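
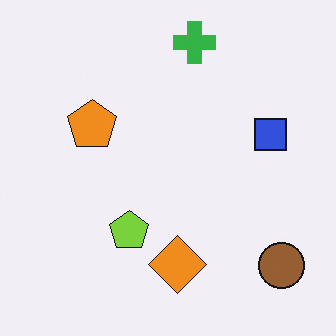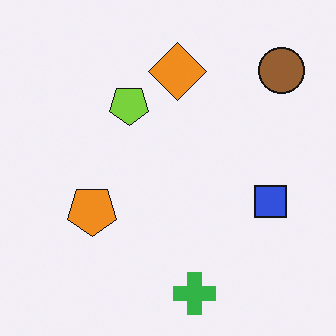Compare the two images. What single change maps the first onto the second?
This is the original image flipped vertically (top ↔ bottom).

The green cross is in the top of the first image and the bottom of the second — shapes on opposite sides of the horizontal midline have swapped in a mirror flip.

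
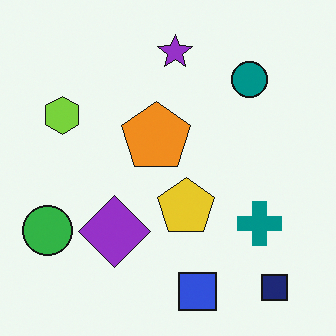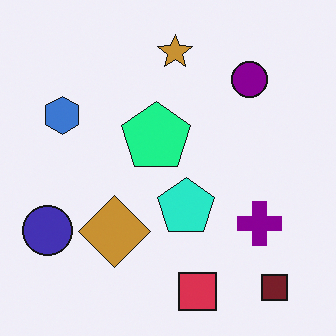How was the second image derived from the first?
The second image is the first hue-shifted by a moderate amount.

Every shape's color has rotated by the same amount around the hue wheel — a uniform hue shift.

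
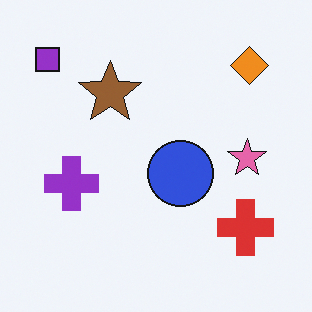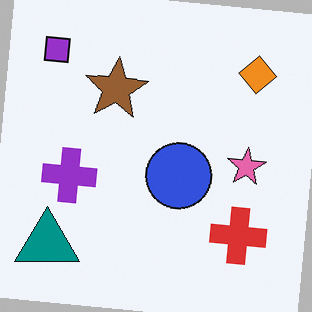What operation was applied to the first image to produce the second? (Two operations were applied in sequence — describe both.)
This is the original image rotated clockwise by a few degrees, then overlaid with an additional teal triangle.

Every shape is tilted by the same angle and the image corners show triangular fill wedges — a whole-image rotation by a non-right angle. A teal triangle appears in the second image that is absent from the first.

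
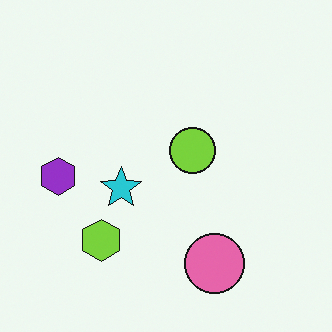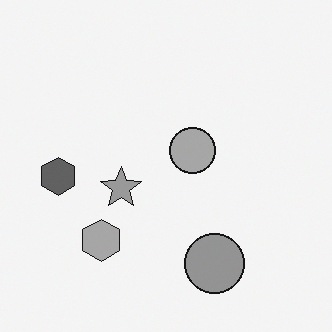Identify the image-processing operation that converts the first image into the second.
The image was converted to grayscale.

All color is removed — every shape is now a shade of grey.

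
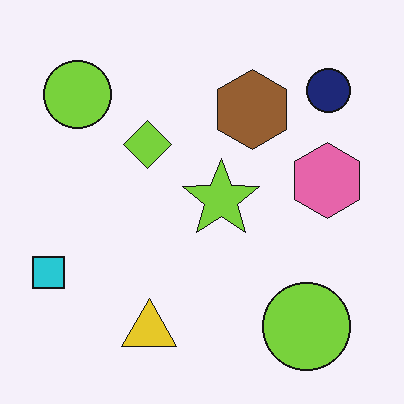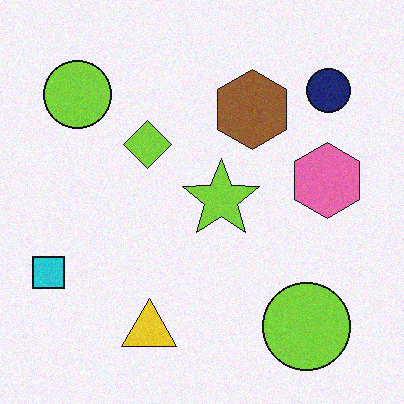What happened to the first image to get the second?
Degraded with a light layer of grain.

Random speckle covers the whole image, including the flat background.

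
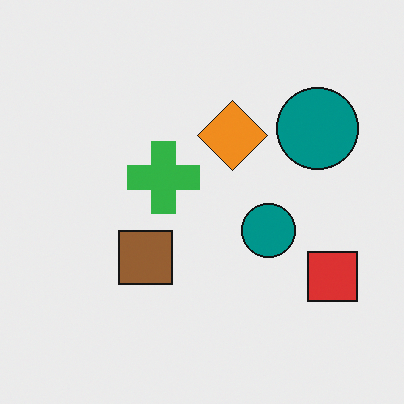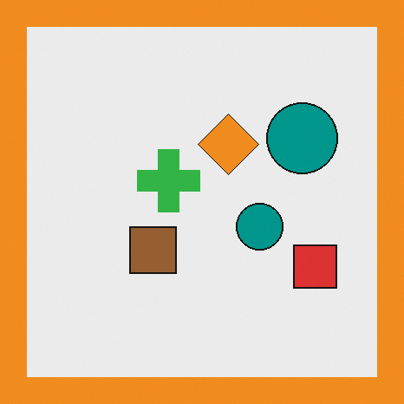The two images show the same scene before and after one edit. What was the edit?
Framed with a orange border.

A solid orange frame runs around the edge of the second image, with the content slightly shrunk inside it.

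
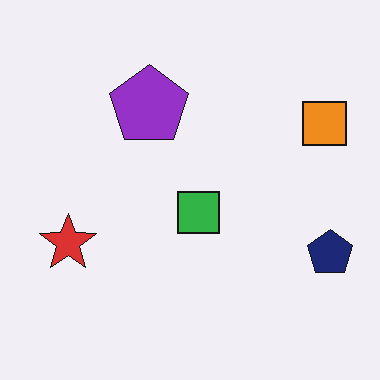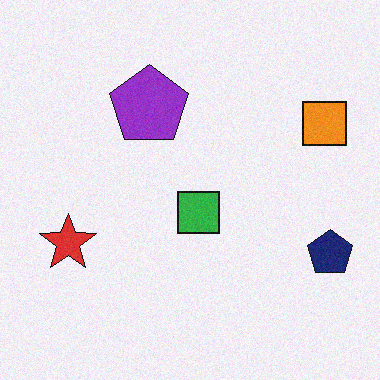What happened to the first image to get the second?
This is the original image degraded with subtle gaussian noise.

Random speckle covers the whole image, including the flat background.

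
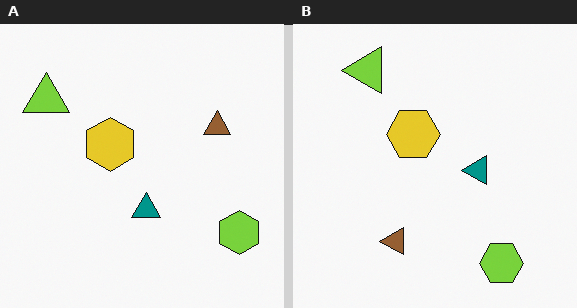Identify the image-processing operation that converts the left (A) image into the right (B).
The image was transposed (reflected across the top-left ↔ bottom-right diagonal).

Shapes have swapped their row and column positions — what was in the top-right is now in the bottom-left — a diagonal reflection.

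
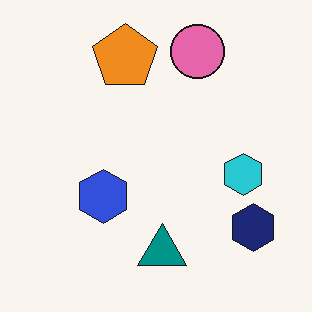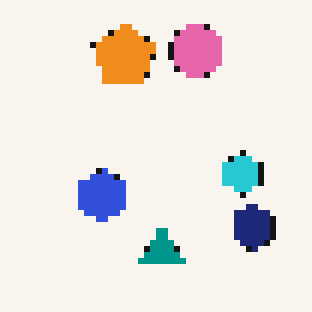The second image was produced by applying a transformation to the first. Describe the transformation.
The second image is the first pixelated into visible square blocks.

Shapes are reduced to large square blocks; fine edges and outlines are lost — a downscale-then-upscale (mosaic) effect.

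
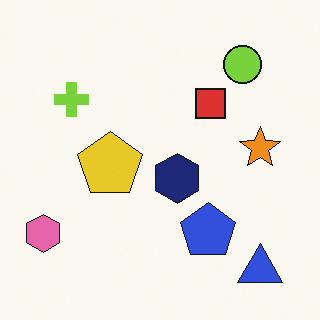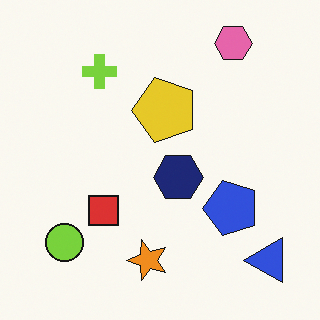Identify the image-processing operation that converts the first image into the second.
Transposed (reflected across the top-left ↔ bottom-right diagonal).

Shapes have swapped their row and column positions — what was in the top-right is now in the bottom-left — a diagonal reflection.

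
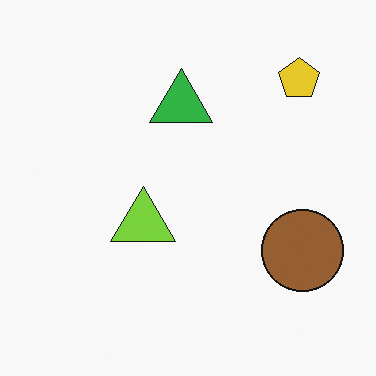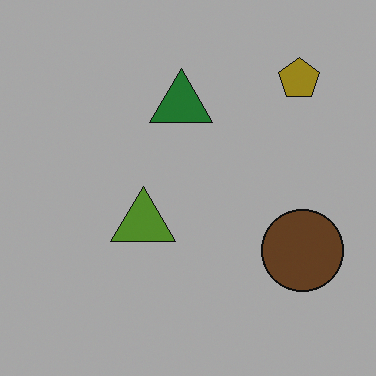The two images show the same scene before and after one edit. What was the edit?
The image was darkened a lot.

Every pixel — background and shapes alike — is uniformly darkened.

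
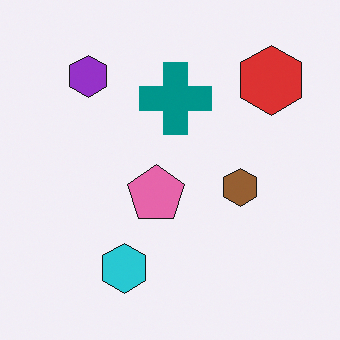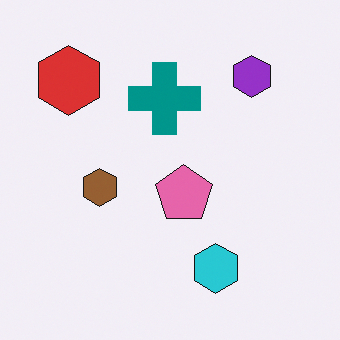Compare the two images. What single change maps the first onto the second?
It was flipped horizontally (left ↔ right).

The red hexagon is in the top-right of the first image and the top-left of the second — shapes on opposite sides of the vertical midline have swapped in a mirror flip.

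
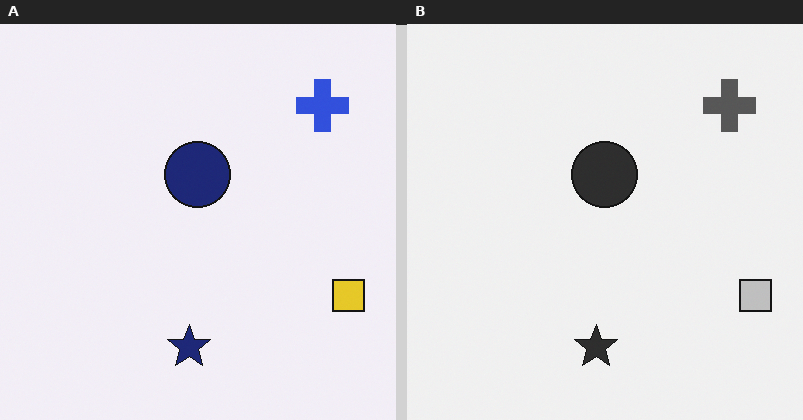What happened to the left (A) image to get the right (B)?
Converted to grayscale.

All color is removed — every shape is now a shade of grey.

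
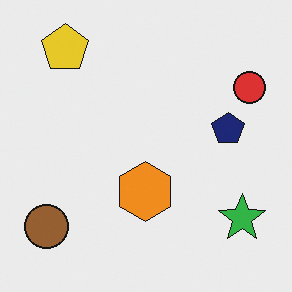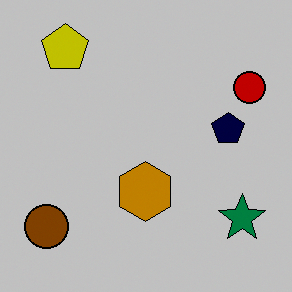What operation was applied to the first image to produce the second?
The second image is the first heavily posterized to just a handful of flat colors.

Each flat color has snapped to a coarser quantized level — most visibly, the near-white background has dropped to a flat grey.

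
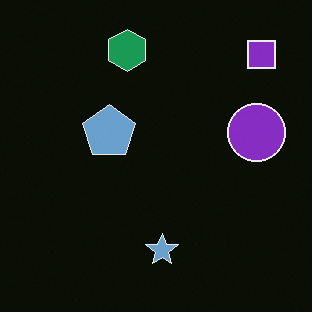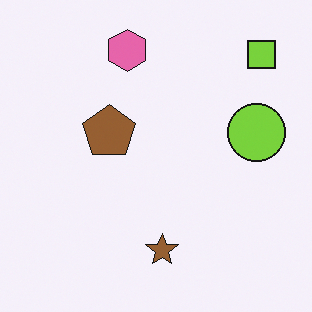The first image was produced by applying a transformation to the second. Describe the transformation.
It was color-inverted (negative).

The light background has become dark and every shape's color is its complement — a photographic negative.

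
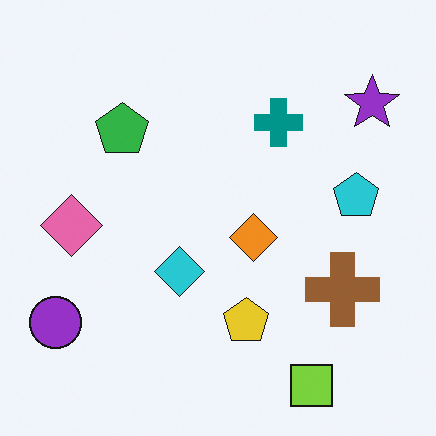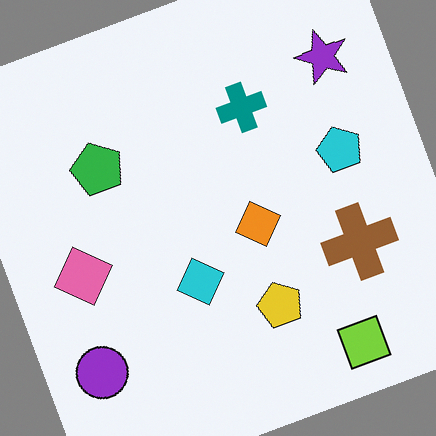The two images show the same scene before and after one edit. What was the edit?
It was rotated counter-clockwise by a clearly visible amount.

Every shape is tilted by the same angle and the image corners show triangular fill wedges — a whole-image rotation by a non-right angle.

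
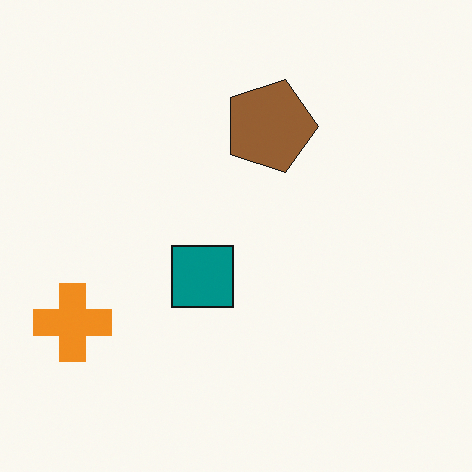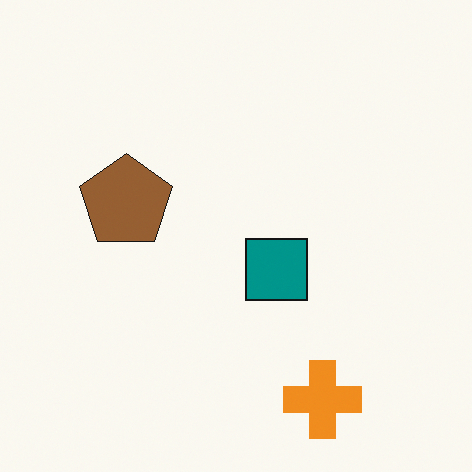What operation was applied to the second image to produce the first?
The first image is the second rotated 90° clockwise.

The orange cross sits in the bottom-right of the second image and the bottom-left of the first — consistent with a whole-image 90° clockwise rotation.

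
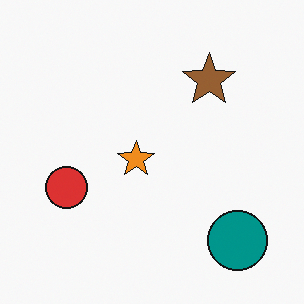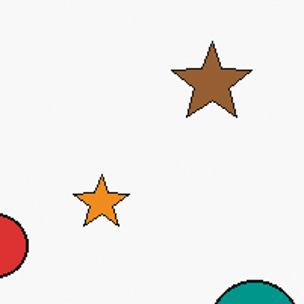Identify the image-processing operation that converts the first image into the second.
The image was cropped slightly and scaled back up.

The visible shapes are larger and the field of view is narrower; shapes near the original edges may be partly or wholly outside the frame — a crop-and-rescale.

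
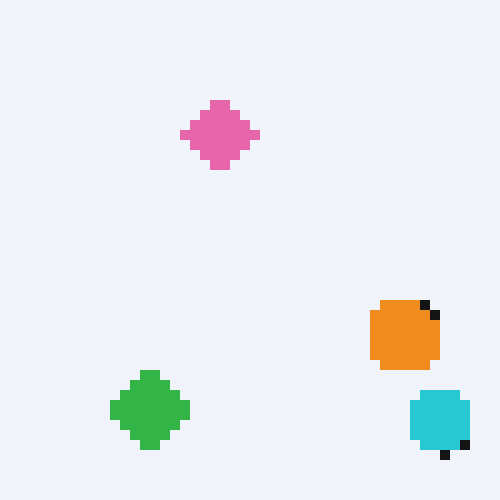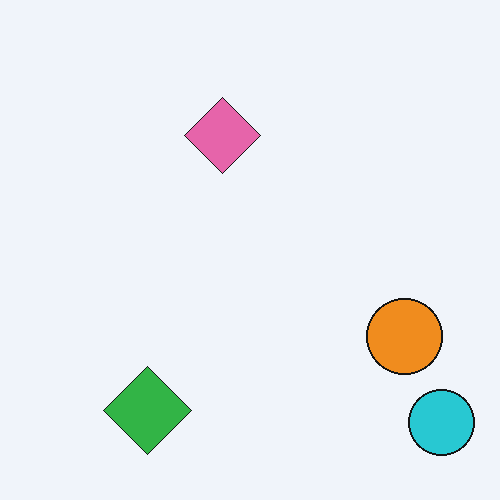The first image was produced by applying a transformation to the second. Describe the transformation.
Heavily pixelated into large blocks.

Shapes are reduced to large square blocks; fine edges and outlines are lost — a downscale-then-upscale (mosaic) effect.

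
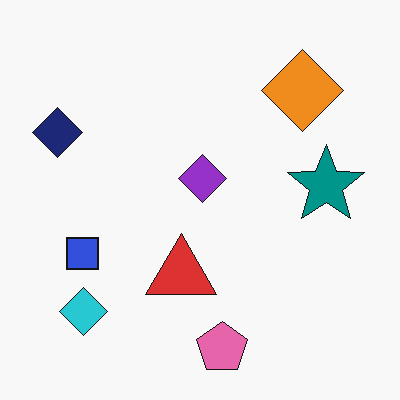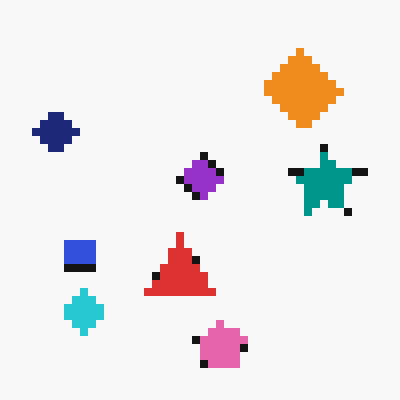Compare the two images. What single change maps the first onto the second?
The image was moderately pixelated.

Shapes are reduced to large square blocks; fine edges and outlines are lost — a downscale-then-upscale (mosaic) effect.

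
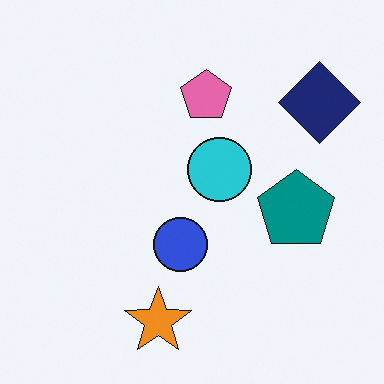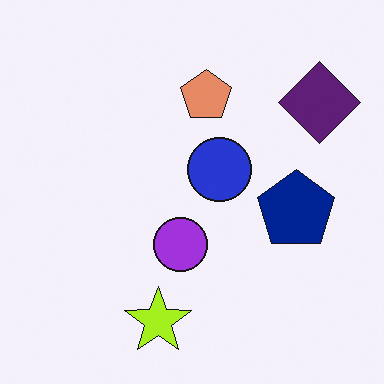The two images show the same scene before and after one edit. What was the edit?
The image was hue-shifted by a small amount.

Every shape's color has rotated by the same amount around the hue wheel — a uniform hue shift.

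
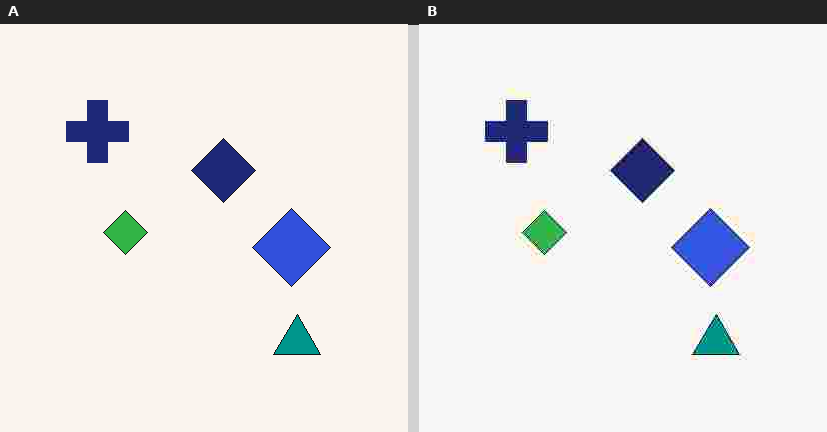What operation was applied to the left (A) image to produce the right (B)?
The image was degraded with heavy JPEG compression.

Blocky 8×8 compression artifacts appear around shape edges and the flat background shows ringing — characteristic JPEG degradation.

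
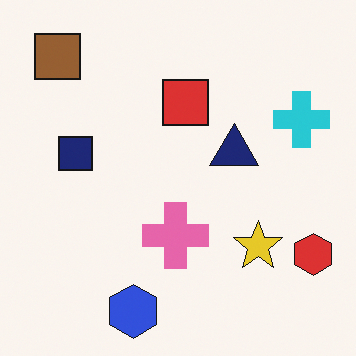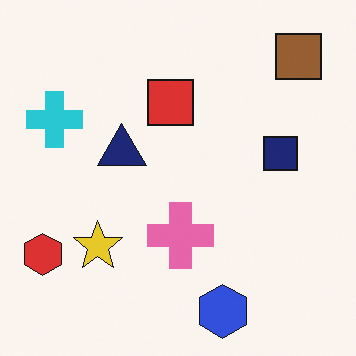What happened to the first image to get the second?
The transformation is: flipped horizontally (left ↔ right).

The red hexagon is in the bottom-right of the first image and the bottom-left of the second — shapes on opposite sides of the vertical midline have swapped in a mirror flip.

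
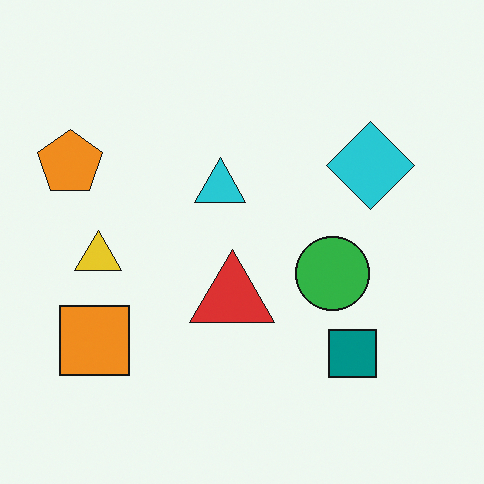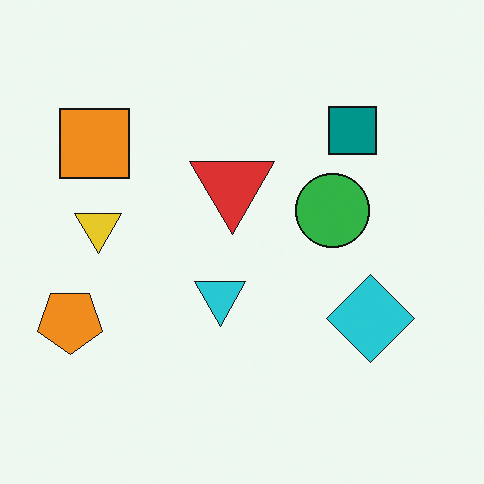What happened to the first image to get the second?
Flipped vertically (top ↔ bottom).

The teal square is in the bottom-right of the first image and the top-right of the second — shapes on opposite sides of the horizontal midline have swapped in a mirror flip.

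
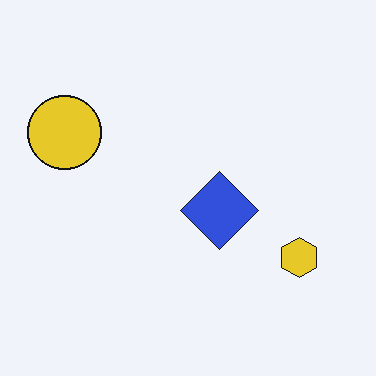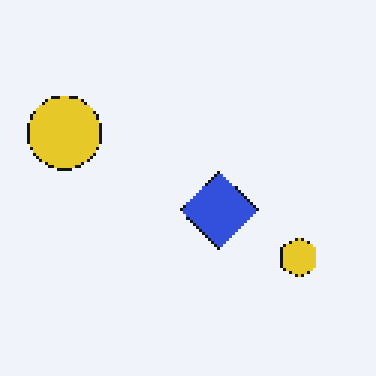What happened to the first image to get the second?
It was mildly pixelated.

Shapes are reduced to large square blocks; fine edges and outlines are lost — a downscale-then-upscale (mosaic) effect.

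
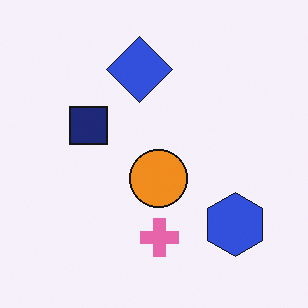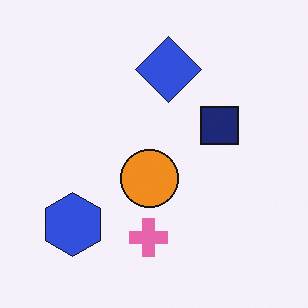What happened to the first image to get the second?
It was flipped horizontally (left ↔ right).

The blue hexagon is in the bottom-right of the first image and the bottom-left of the second — shapes on opposite sides of the vertical midline have swapped in a mirror flip.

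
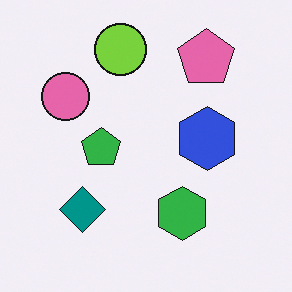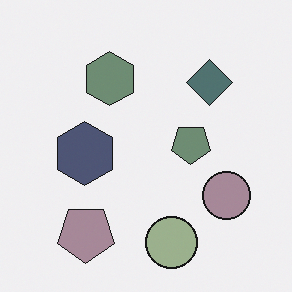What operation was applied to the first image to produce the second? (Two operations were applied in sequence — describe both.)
The second image is the first heavily desaturated, then rotated 180°.

All colors are more muted and greyish — a global saturation change. The pink pentagon sits in the top-right of the first image and the bottom-left of the second — consistent with a whole-image 180° rotation.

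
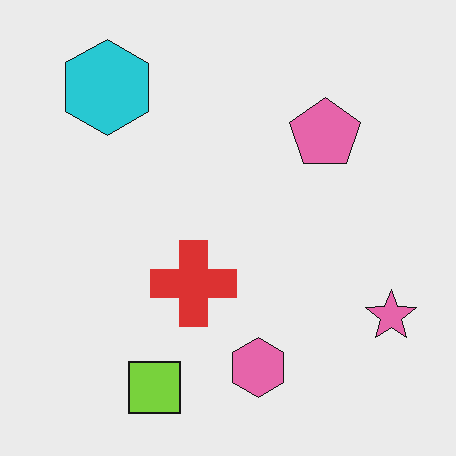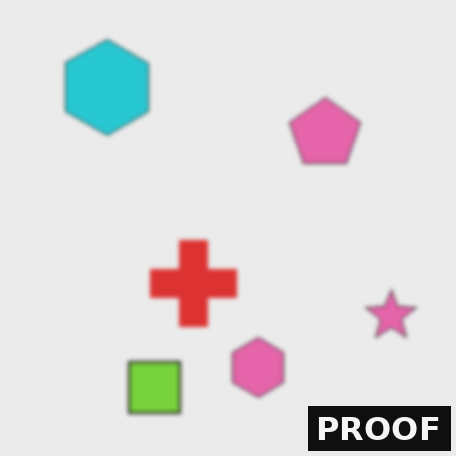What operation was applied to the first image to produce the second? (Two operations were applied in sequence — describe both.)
Lightly blurred, then watermarked with the text "PROOF" in the lower-right corner.

Shape edges and outlines are uniformly softened across the whole image. A dark label reading "PROOF" appears in the lower-right corner.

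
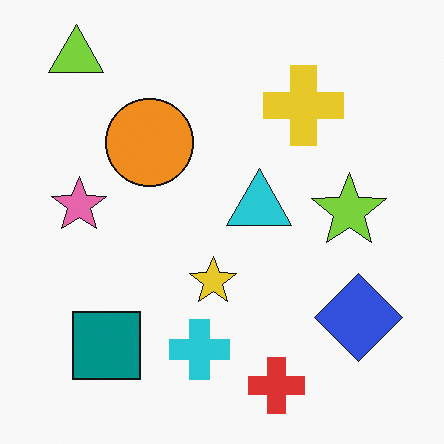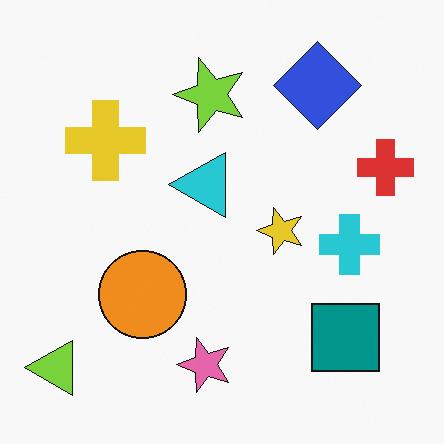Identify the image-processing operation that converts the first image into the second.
The transformation is: rotated 90° counter-clockwise.

The lime triangle sits in the top-left of the first image and the bottom-left of the second — consistent with a whole-image 90° counter-clockwise rotation.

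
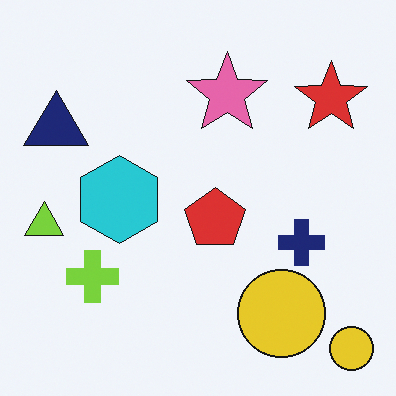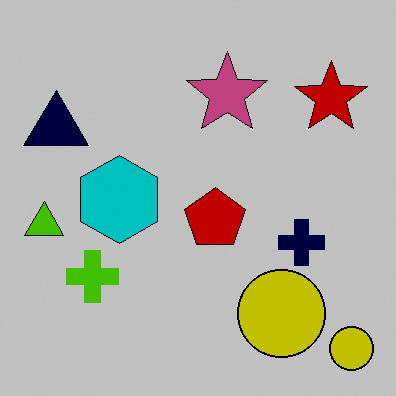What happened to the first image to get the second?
The second image is the first heavily posterized to just a handful of flat colors.

Each flat color has snapped to a coarser quantized level — most visibly, the near-white background has dropped to a flat grey.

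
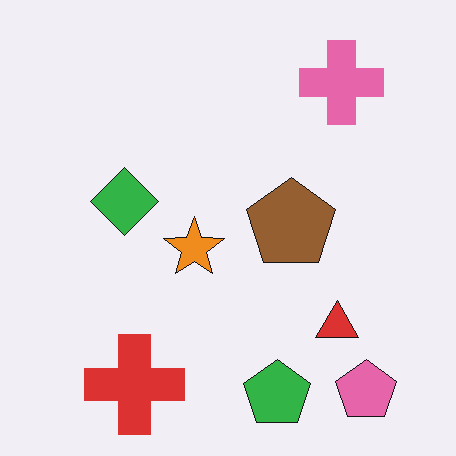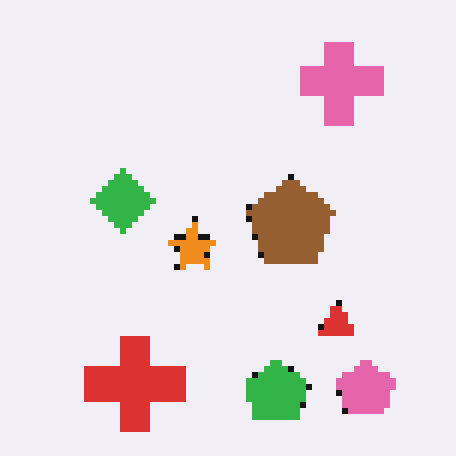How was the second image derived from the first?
The second image is the first pixelated into visible square blocks.

Shapes are reduced to large square blocks; fine edges and outlines are lost — a downscale-then-upscale (mosaic) effect.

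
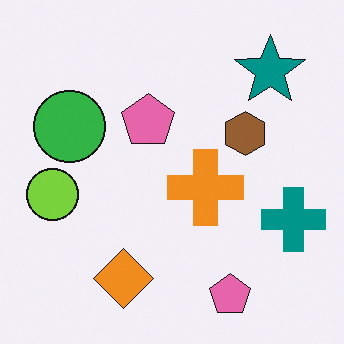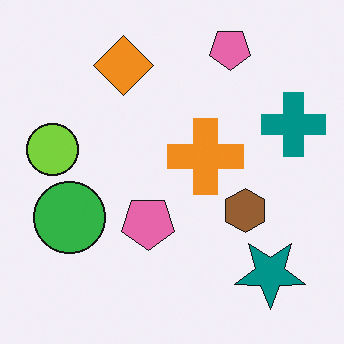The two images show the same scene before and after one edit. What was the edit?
It was flipped vertically (top ↔ bottom).

The orange diamond is in the bottom of the first image and the top of the second — shapes on opposite sides of the horizontal midline have swapped in a mirror flip.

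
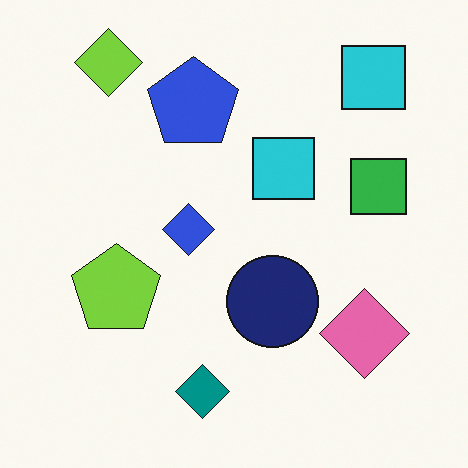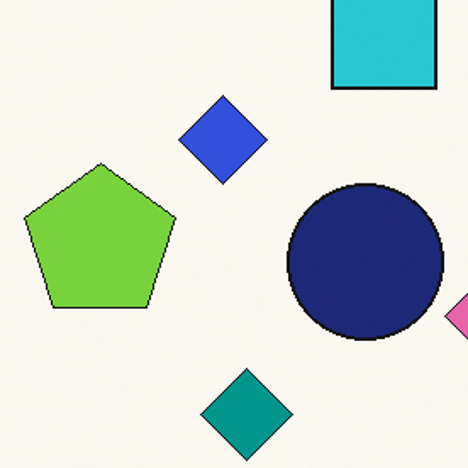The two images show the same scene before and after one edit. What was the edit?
The transformation is: cropped tightly and scaled back up.

The visible shapes are larger and the field of view is narrower; shapes near the original edges may be partly or wholly outside the frame — a crop-and-rescale.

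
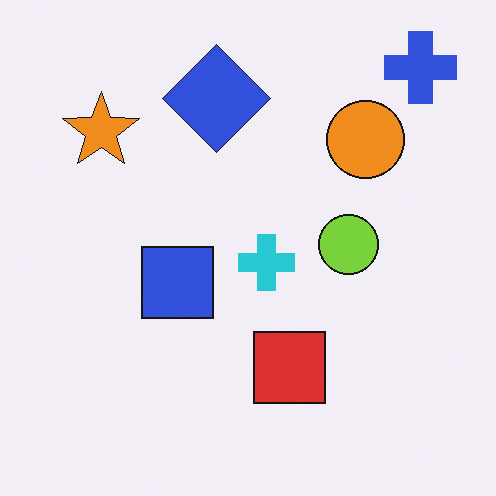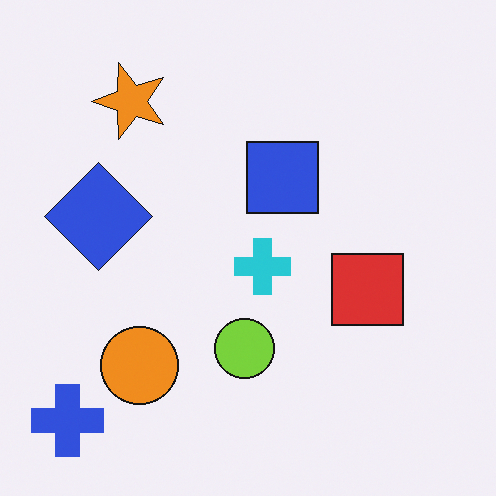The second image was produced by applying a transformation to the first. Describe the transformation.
This is the original image transposed (reflected across the top-left ↔ bottom-right diagonal).

Shapes have swapped their row and column positions — what was in the top-right is now in the bottom-left — a diagonal reflection.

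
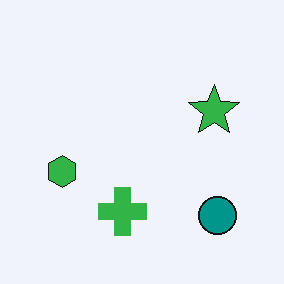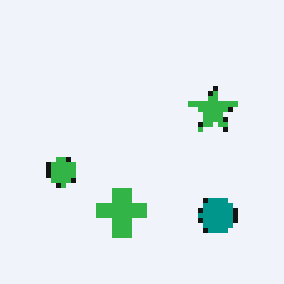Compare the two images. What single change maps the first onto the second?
This is the original image mildly pixelated.

Shapes are reduced to large square blocks; fine edges and outlines are lost — a downscale-then-upscale (mosaic) effect.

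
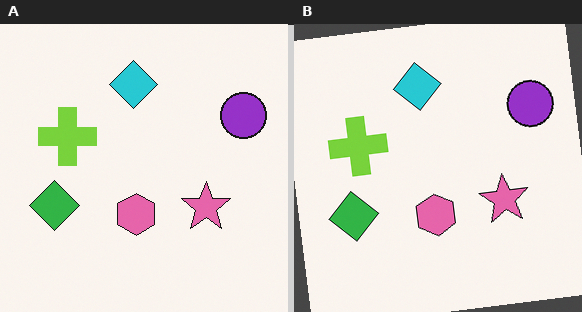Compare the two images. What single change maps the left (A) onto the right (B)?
It was rotated counter-clockwise by a slight angle.

Every shape is tilted by the same angle and the image corners show triangular fill wedges — a whole-image rotation by a non-right angle.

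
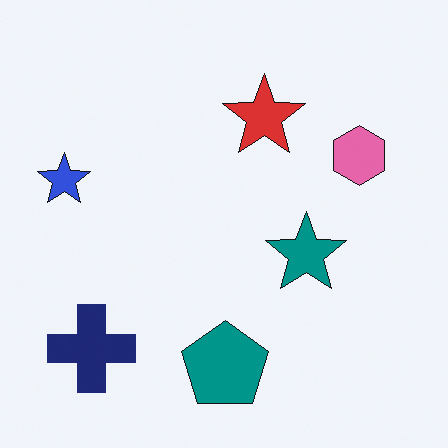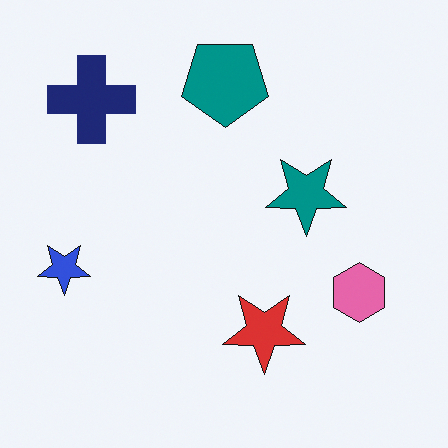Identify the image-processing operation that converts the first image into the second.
The transformation is: flipped vertically (top ↔ bottom).

The teal pentagon is in the bottom of the first image and the top of the second — shapes on opposite sides of the horizontal midline have swapped in a mirror flip.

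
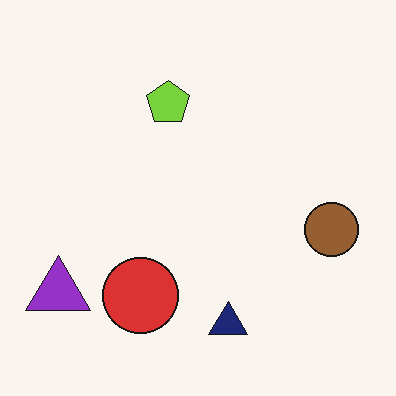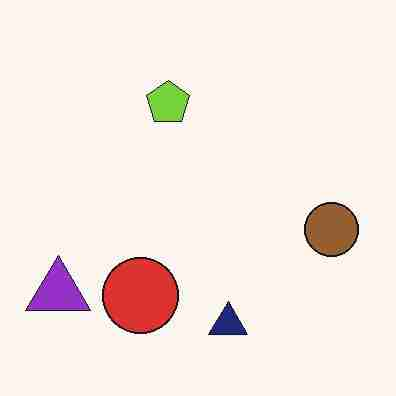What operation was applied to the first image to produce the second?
The transformation is: degraded with heavy JPEG compression.

Blocky 8×8 compression artifacts appear around shape edges and the flat background shows ringing — characteristic JPEG degradation.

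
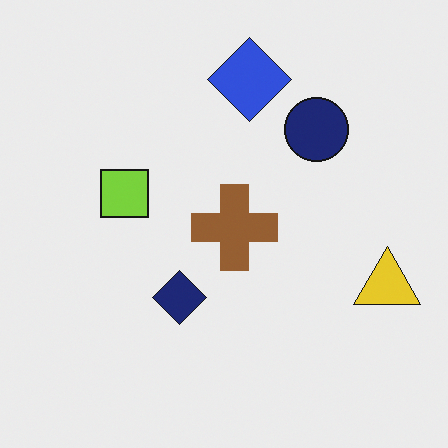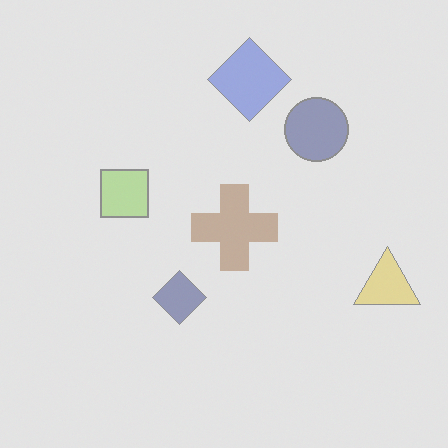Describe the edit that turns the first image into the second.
Given much lower contrast.

Tones are pushed toward mid-grey across the whole image — a global contrast change.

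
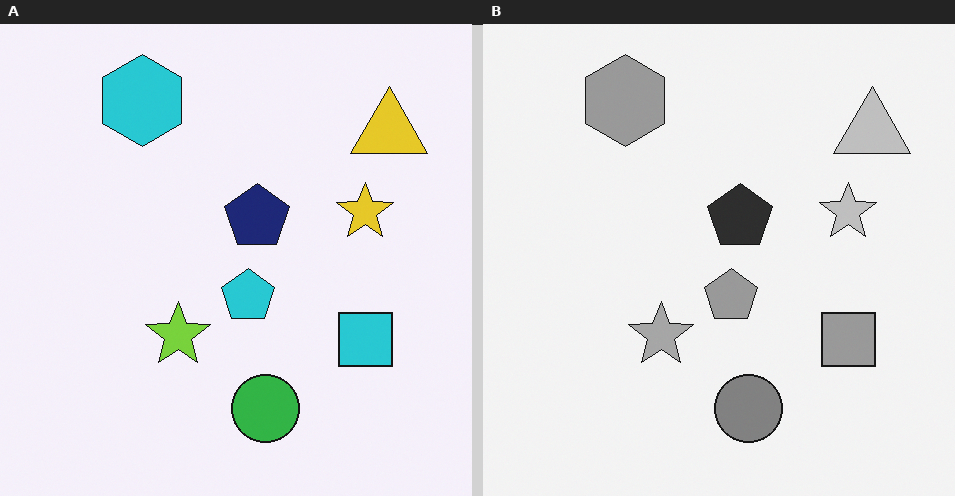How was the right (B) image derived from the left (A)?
Converted to grayscale.

All color is removed — every shape is now a shade of grey.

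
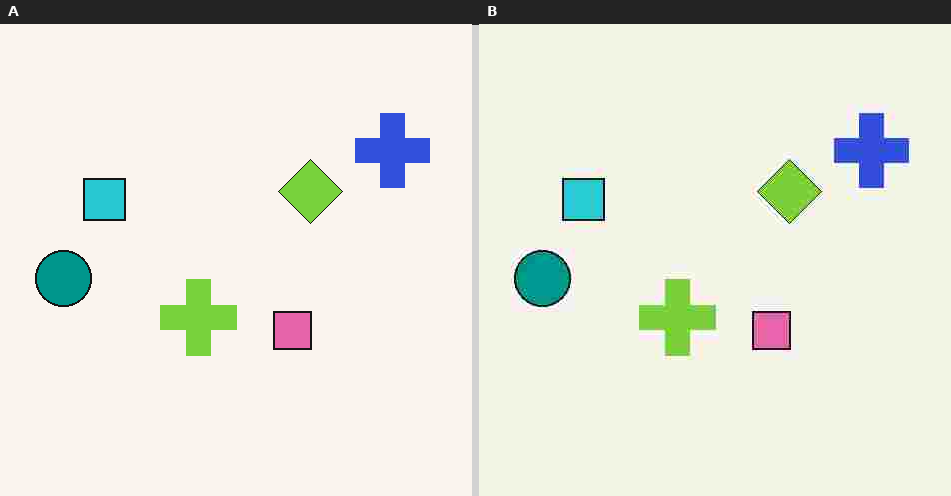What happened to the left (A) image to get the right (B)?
The transformation is: heavily JPEG-compressed with obvious blocking artifacts.

Blocky 8×8 compression artifacts appear around shape edges and the flat background shows ringing — characteristic JPEG degradation.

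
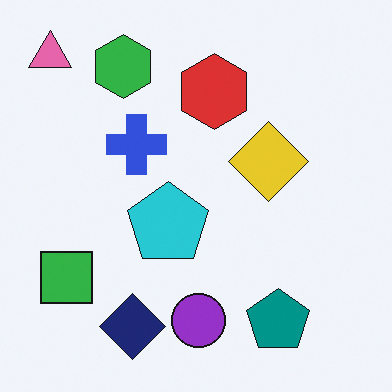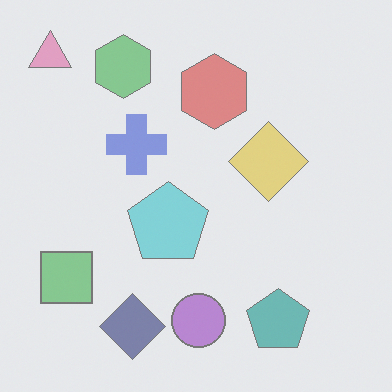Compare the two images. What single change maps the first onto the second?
The transformation is: given much lower contrast.

Tones are pushed toward mid-grey across the whole image — a global contrast change.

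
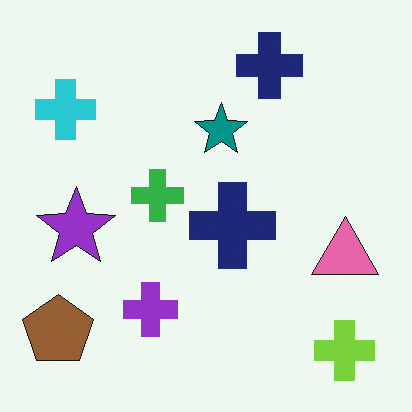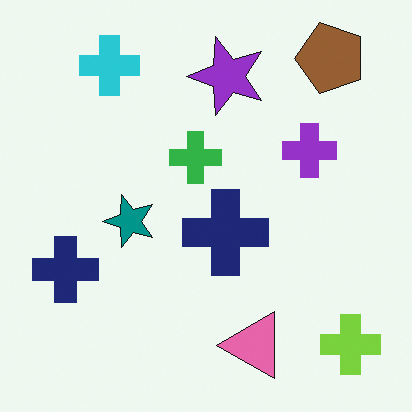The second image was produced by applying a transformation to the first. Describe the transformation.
The image was transposed (reflected across the top-left ↔ bottom-right diagonal).

Shapes have swapped their row and column positions — what was in the top-right is now in the bottom-left — a diagonal reflection.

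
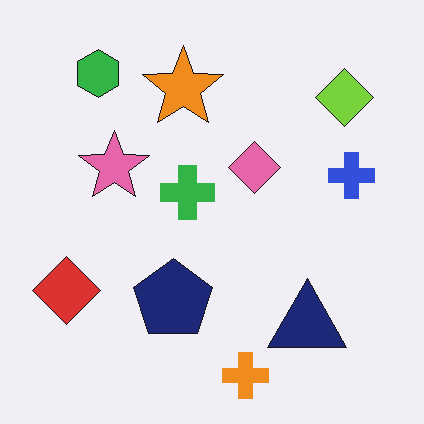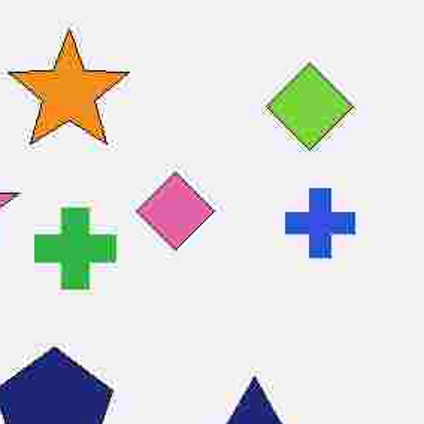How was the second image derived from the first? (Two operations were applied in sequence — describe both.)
It was degraded with heavy JPEG compression, then cropped slightly and scaled back up.

Blocky 8×8 compression artifacts appear around shape edges and the flat background shows ringing — characteristic JPEG degradation. The visible shapes are larger and the field of view is narrower; shapes near the original edges may be partly or wholly outside the frame — a crop-and-rescale.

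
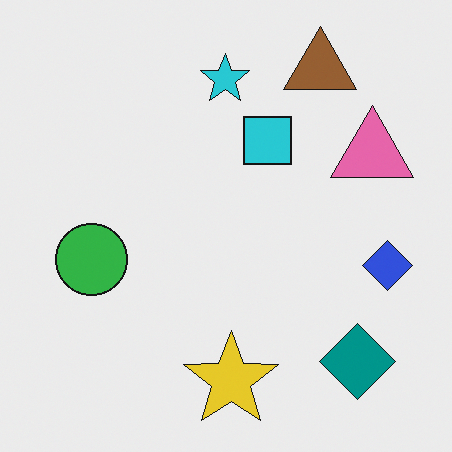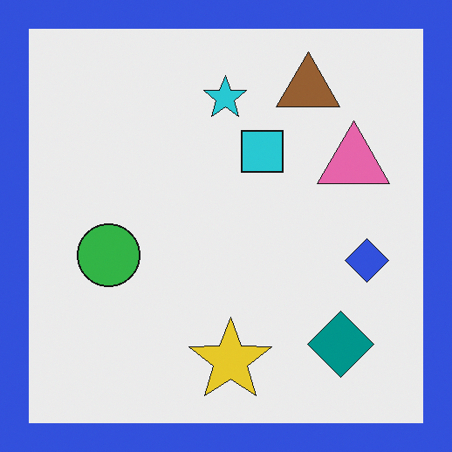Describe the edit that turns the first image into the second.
It was framed with a blue border.

A solid blue frame runs around the edge of the second image, with the content slightly shrunk inside it.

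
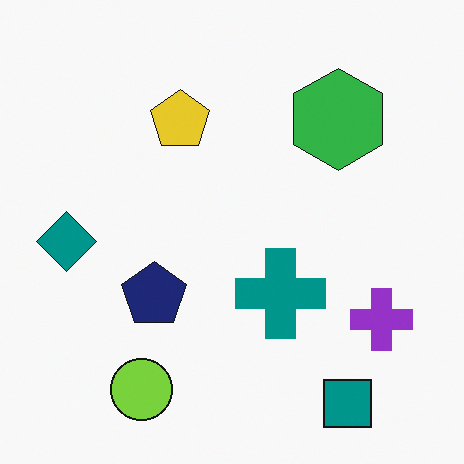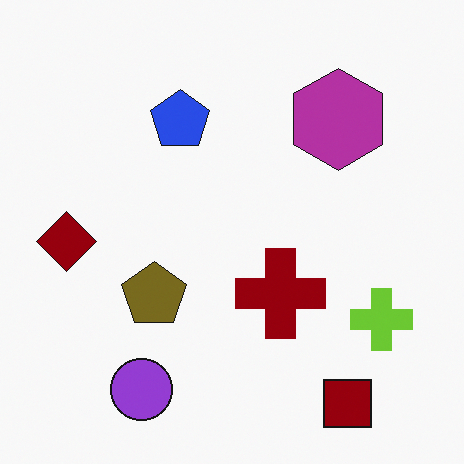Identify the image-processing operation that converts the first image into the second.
The second image is the first hue-shifted by a large amount.

Every shape's color has rotated by the same amount around the hue wheel — a uniform hue shift.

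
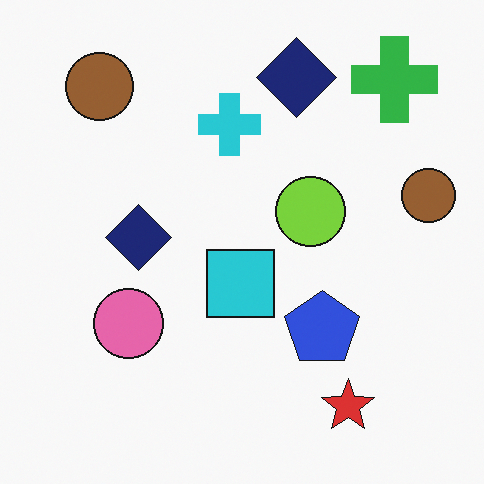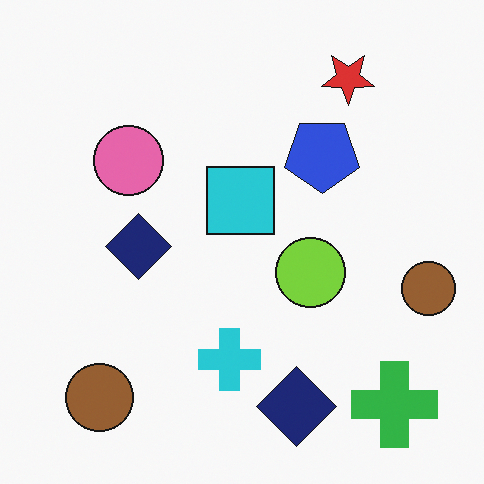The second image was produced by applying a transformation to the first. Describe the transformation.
The second image is the first flipped vertically (top ↔ bottom).

The red star is in the bottom-right of the first image and the top-right of the second — shapes on opposite sides of the horizontal midline have swapped in a mirror flip.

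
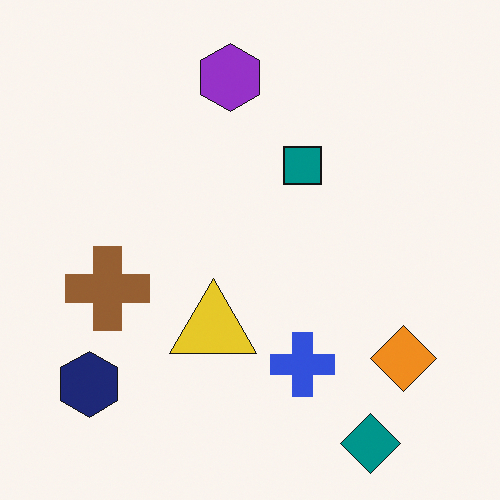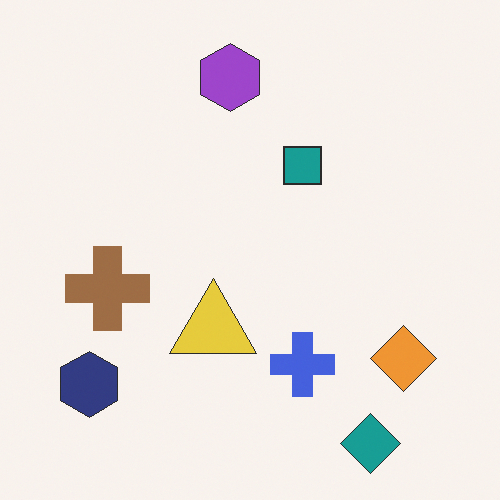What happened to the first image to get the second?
The second image is the first given slightly reduced contrast.

Tones are pushed toward mid-grey across the whole image — a global contrast change.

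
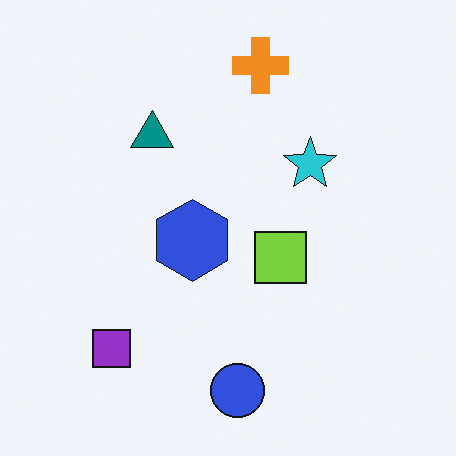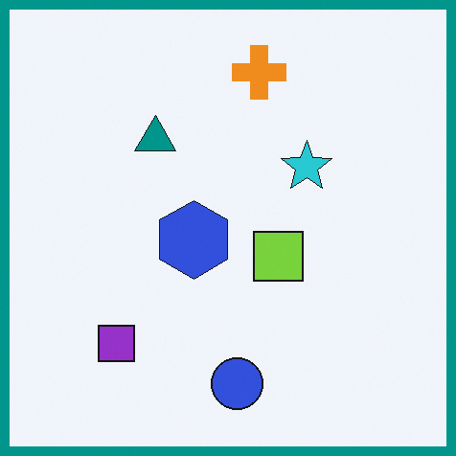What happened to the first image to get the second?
The image was framed with a teal border.

A solid teal frame runs around the edge of the second image, with the content slightly shrunk inside it.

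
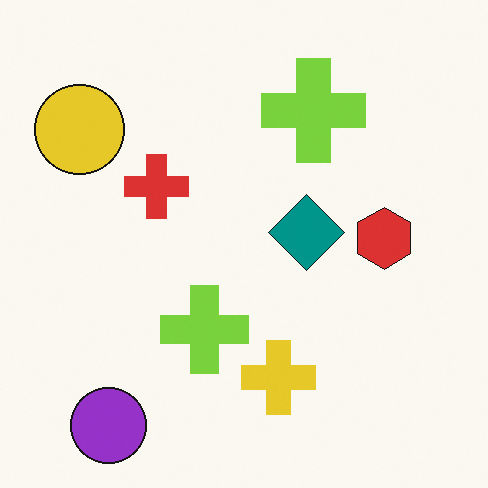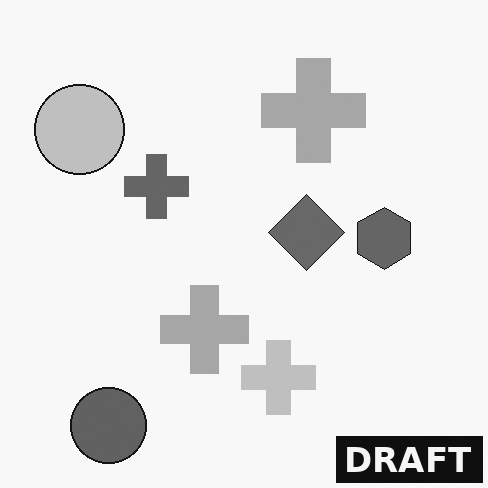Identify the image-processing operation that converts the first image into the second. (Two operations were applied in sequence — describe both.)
The transformation is: converted to grayscale, then watermarked with the text "DRAFT" in the lower-right corner.

All color is removed — every shape is now a shade of grey. A dark label reading "DRAFT" appears in the lower-right corner.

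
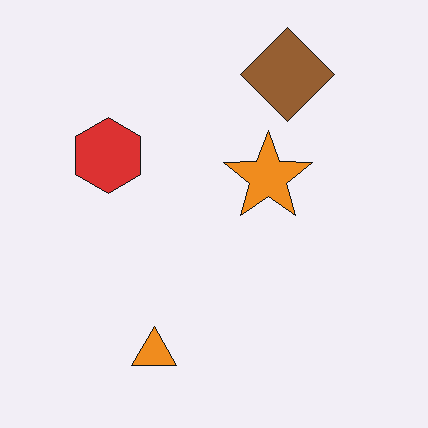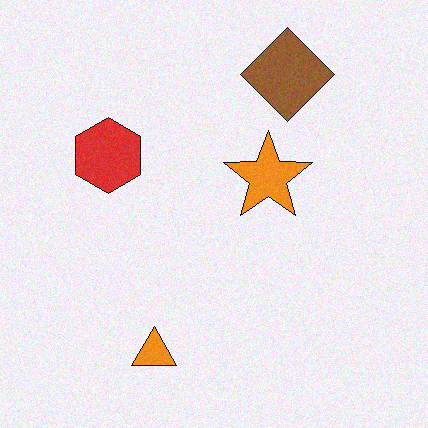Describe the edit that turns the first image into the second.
It was degraded with light additive noise.

Random speckle covers the whole image, including the flat background.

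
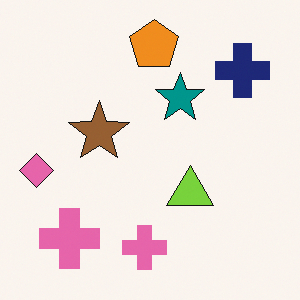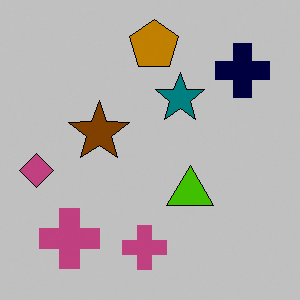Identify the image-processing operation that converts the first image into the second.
Aggressively posterized.

Each flat color has snapped to a coarser quantized level — most visibly, the near-white background has dropped to a flat grey.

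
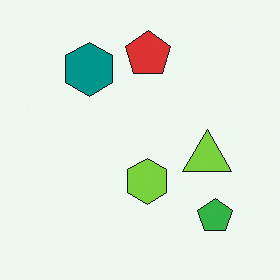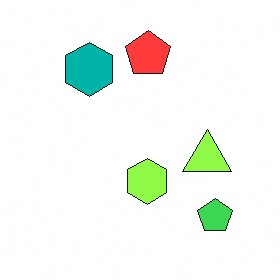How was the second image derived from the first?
This is the original image brightened a little.

Every pixel — background and shapes alike — is uniformly brightened.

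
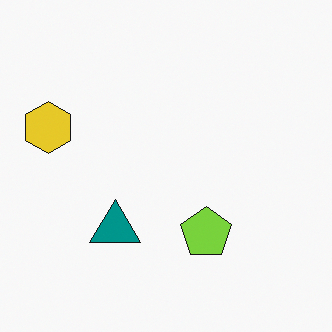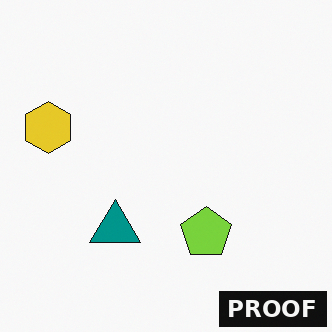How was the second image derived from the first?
Watermarked with the text "PROOF" in the lower-right corner.

A dark label reading "PROOF" appears in the lower-right corner.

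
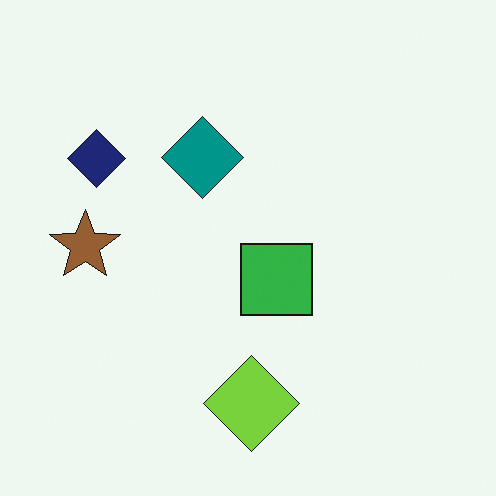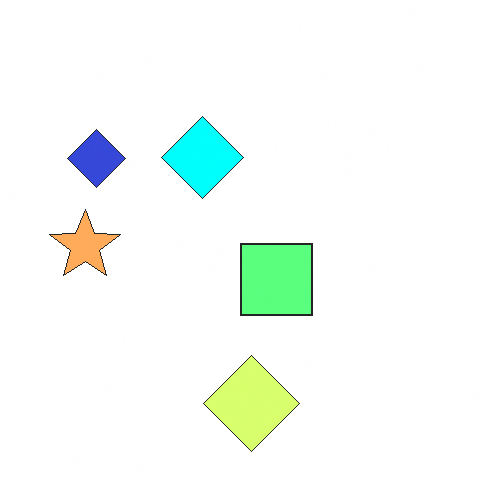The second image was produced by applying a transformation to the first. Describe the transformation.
It was noticeably brightened.

Every pixel — background and shapes alike — is uniformly brightened.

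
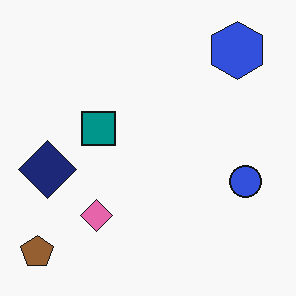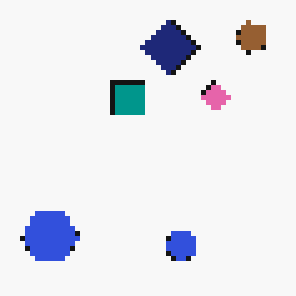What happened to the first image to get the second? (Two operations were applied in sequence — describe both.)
Transposed (reflected across the top-left ↔ bottom-right diagonal), then mildly pixelated.

Shapes have swapped their row and column positions — what was in the top-right is now in the bottom-left — a diagonal reflection. Shapes are reduced to large square blocks; fine edges and outlines are lost — a downscale-then-upscale (mosaic) effect.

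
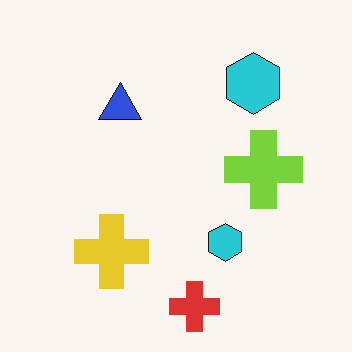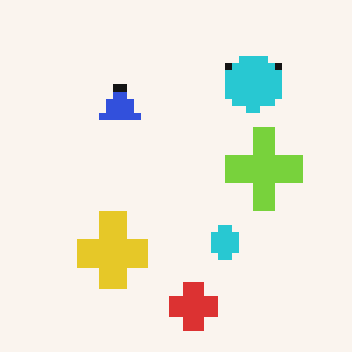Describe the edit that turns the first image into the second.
It was pixelated into visible square blocks.

Shapes are reduced to large square blocks; fine edges and outlines are lost — a downscale-then-upscale (mosaic) effect.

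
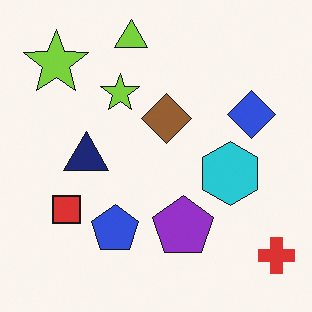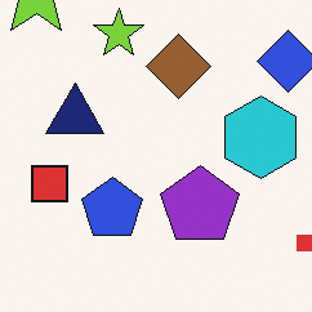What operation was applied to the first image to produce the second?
It was cropped slightly and scaled back up.

The visible shapes are larger and the field of view is narrower; shapes near the original edges may be partly or wholly outside the frame — a crop-and-rescale.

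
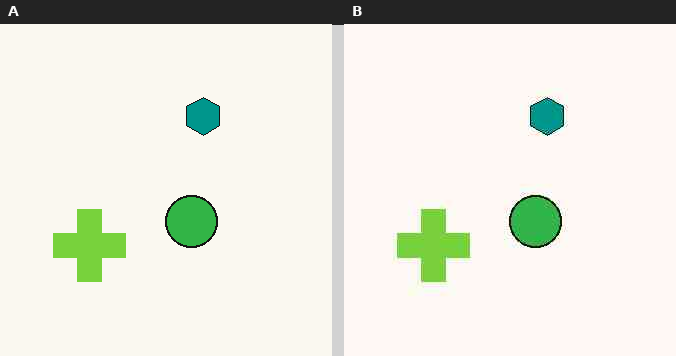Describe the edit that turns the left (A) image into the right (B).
The transformation is: JPEG-compressed with visible artifacts.

Blocky 8×8 compression artifacts appear around shape edges and the flat background shows ringing — characteristic JPEG degradation.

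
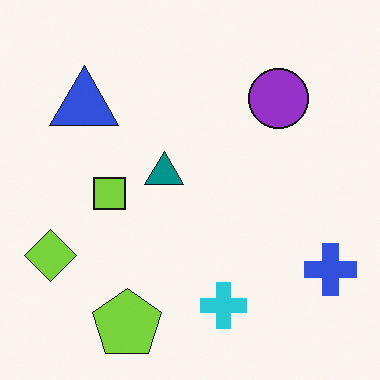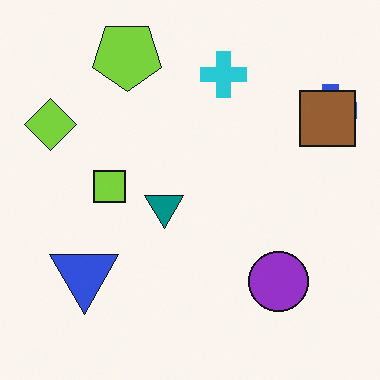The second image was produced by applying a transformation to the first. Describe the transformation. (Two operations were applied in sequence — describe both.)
The second image is the first flipped vertically (top ↔ bottom), then overlaid with an additional brown square.

The lime pentagon is in the bottom of the first image and the top of the second — shapes on opposite sides of the horizontal midline have swapped in a mirror flip. A brown square appears in the second image that is absent from the first.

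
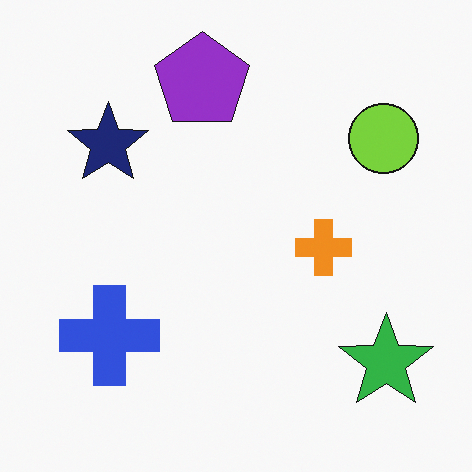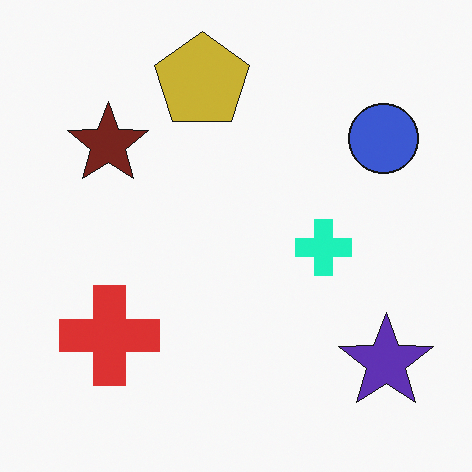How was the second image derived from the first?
This is the original image hue-shifted by a moderate amount.

Every shape's color has rotated by the same amount around the hue wheel — a uniform hue shift.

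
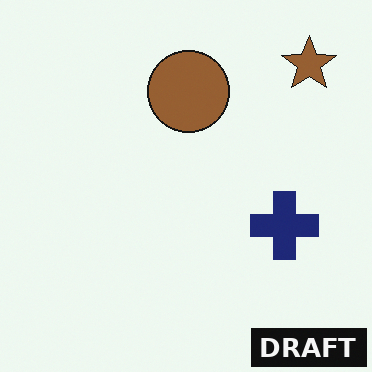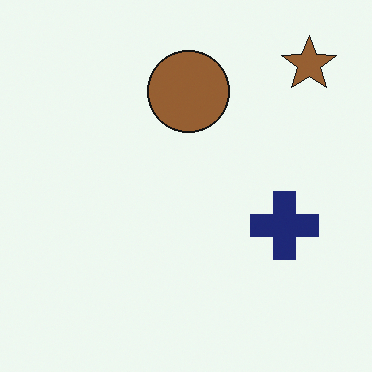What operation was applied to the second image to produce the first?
Watermarked with the text "DRAFT" in the lower-right corner.

A dark label reading "DRAFT" appears in the lower-right corner.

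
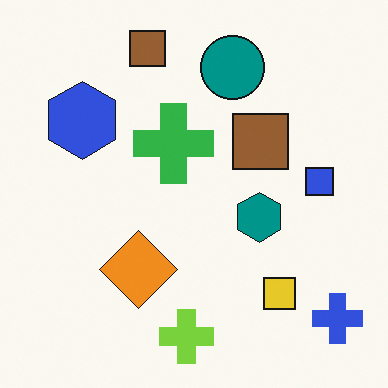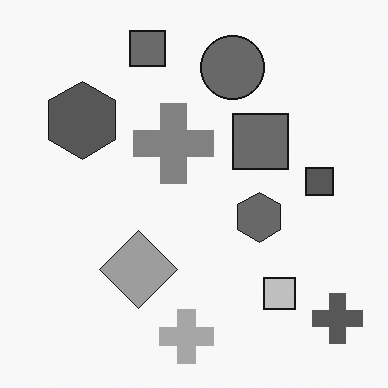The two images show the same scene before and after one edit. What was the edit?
The image was converted to grayscale.

All color is removed — every shape is now a shade of grey.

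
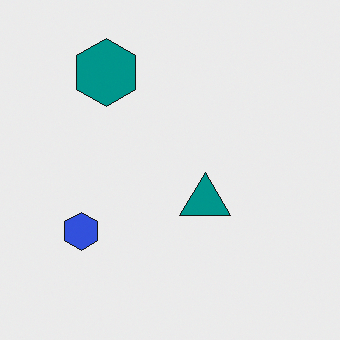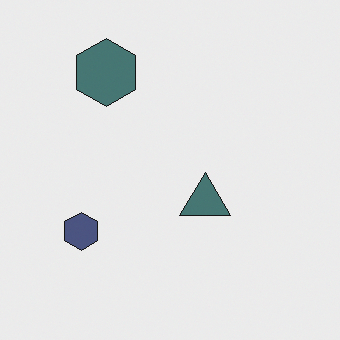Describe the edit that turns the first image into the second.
The transformation is: made much more muted (saturation change).

All colors are more muted and greyish — a global saturation change.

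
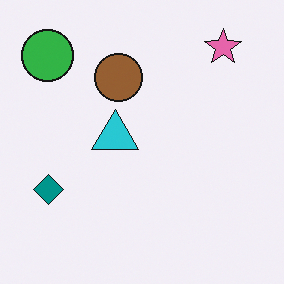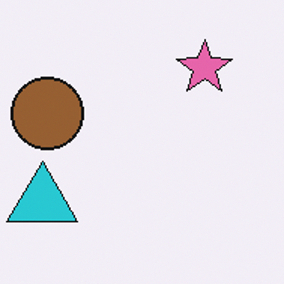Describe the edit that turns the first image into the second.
Cropped slightly and scaled back up.

The visible shapes are larger and the field of view is narrower; shapes near the original edges may be partly or wholly outside the frame — a crop-and-rescale.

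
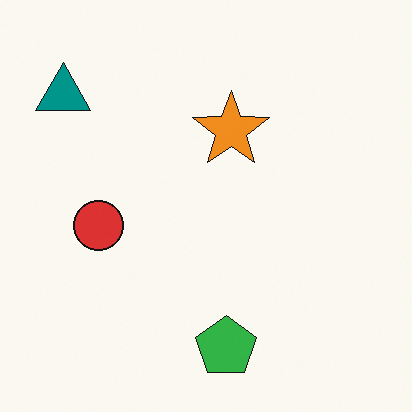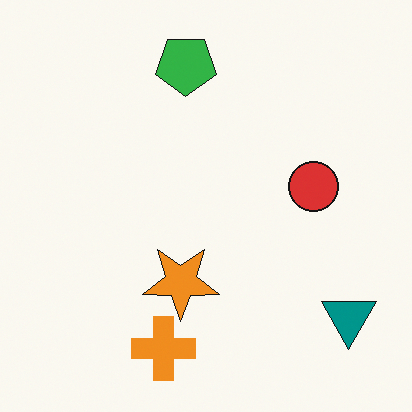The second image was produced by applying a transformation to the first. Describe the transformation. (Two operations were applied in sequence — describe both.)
It was rotated 180°, then overlaid with an additional orange cross.

The teal triangle sits in the top-left of the first image and the bottom-right of the second — consistent with a whole-image 180° rotation. An orange cross appears in the second image that is absent from the first.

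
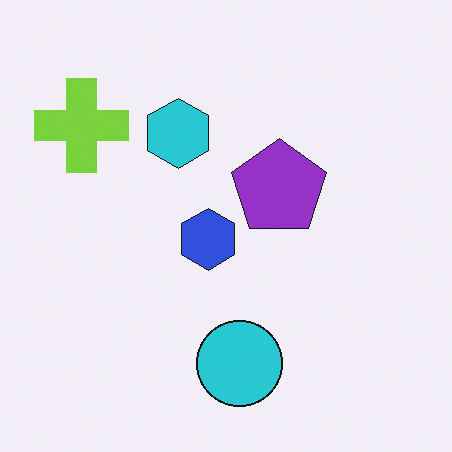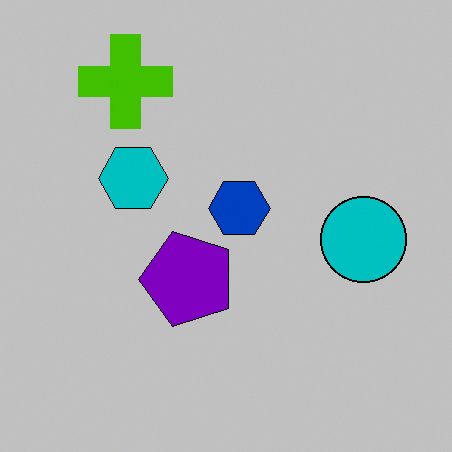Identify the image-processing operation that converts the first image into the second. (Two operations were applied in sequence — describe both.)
The second image is the first aggressively posterized, then transposed (reflected across the top-left ↔ bottom-right diagonal).

Each flat color has snapped to a coarser quantized level — most visibly, the near-white background has dropped to a flat grey. Shapes have swapped their row and column positions — what was in the top-right is now in the bottom-left — a diagonal reflection.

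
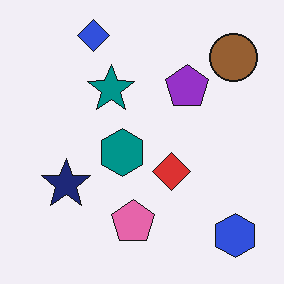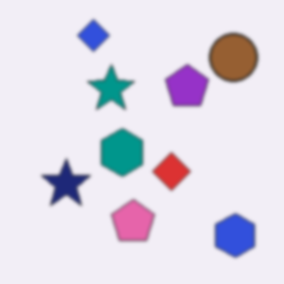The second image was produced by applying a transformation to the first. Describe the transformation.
The image was slightly softened.

Shape edges and outlines are uniformly softened across the whole image.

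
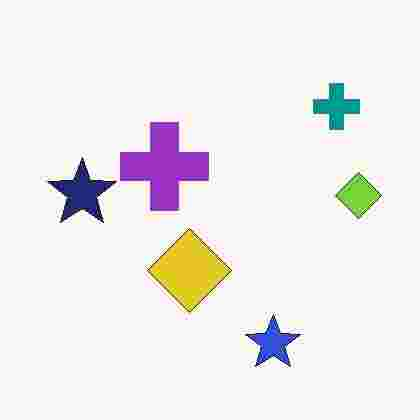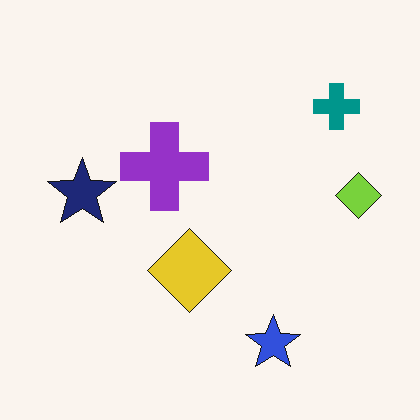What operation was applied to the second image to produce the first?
The transformation is: degraded with heavy JPEG compression.

Blocky 8×8 compression artifacts appear around shape edges and the flat background shows ringing — characteristic JPEG degradation.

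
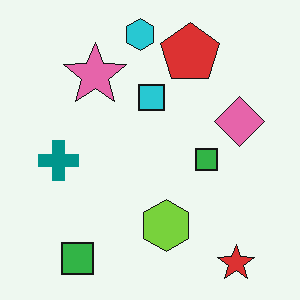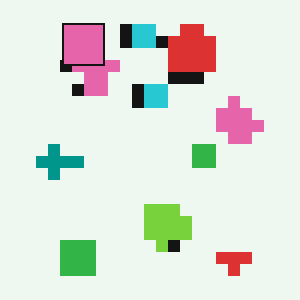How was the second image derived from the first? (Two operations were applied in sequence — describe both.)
The second image is the first coarsely pixelated, then overlaid with an additional pink square.

Shapes are reduced to large square blocks; fine edges and outlines are lost — a downscale-then-upscale (mosaic) effect. A pink square appears in the second image that is absent from the first.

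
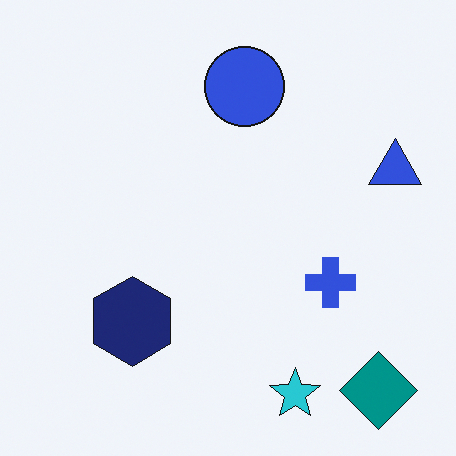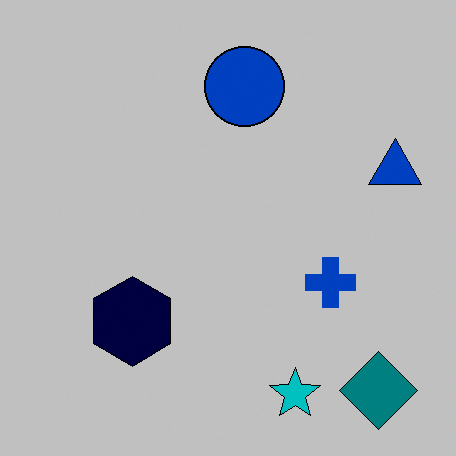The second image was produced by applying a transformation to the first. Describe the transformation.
It was aggressively posterized.

Each flat color has snapped to a coarser quantized level — most visibly, the near-white background has dropped to a flat grey.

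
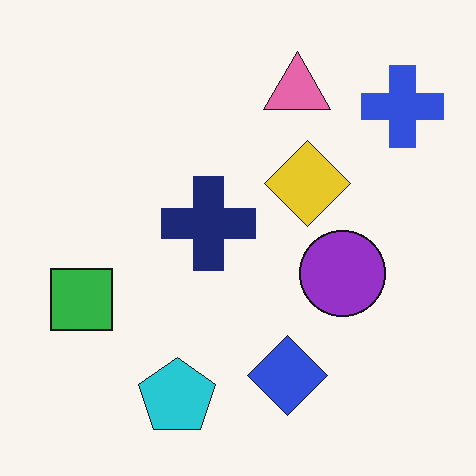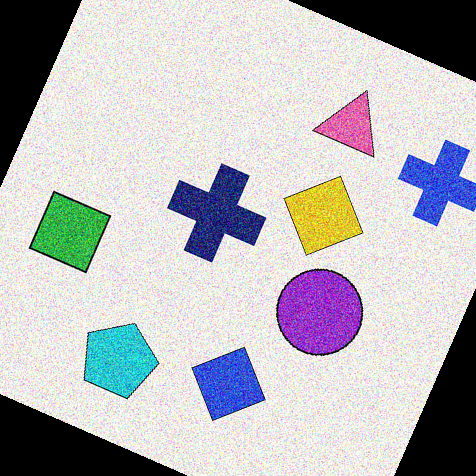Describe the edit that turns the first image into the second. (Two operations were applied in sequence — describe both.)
The second image is the first degraded with strong gaussian noise, then rotated clockwise by a clearly visible amount.

Random speckle covers the whole image, including the flat background. Every shape is tilted by the same angle and the image corners show triangular fill wedges — a whole-image rotation by a non-right angle.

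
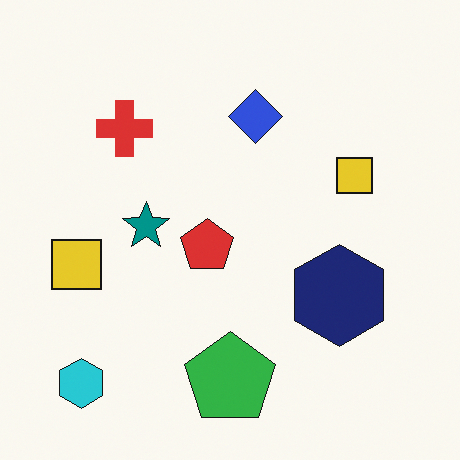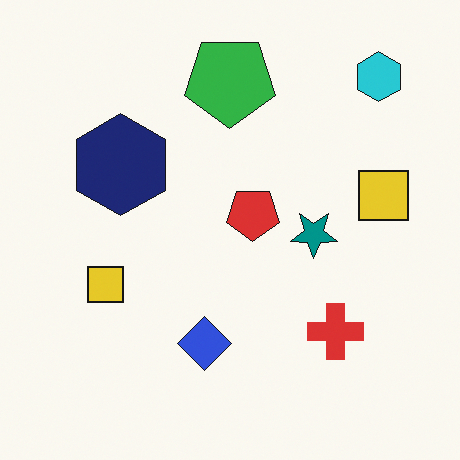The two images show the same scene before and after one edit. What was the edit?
The second image is the first rotated 180°.

The cyan hexagon sits in the bottom-left of the first image and the top-right of the second — consistent with a whole-image 180° rotation.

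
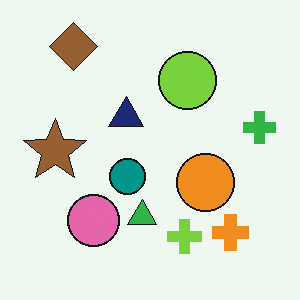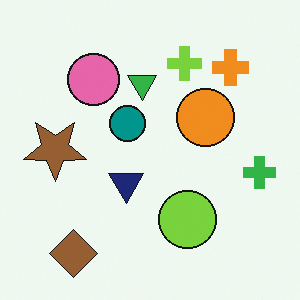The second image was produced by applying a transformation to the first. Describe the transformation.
The second image is the first flipped vertically (top ↔ bottom).

The brown diamond is in the top-left of the first image and the bottom-left of the second — shapes on opposite sides of the horizontal midline have swapped in a mirror flip.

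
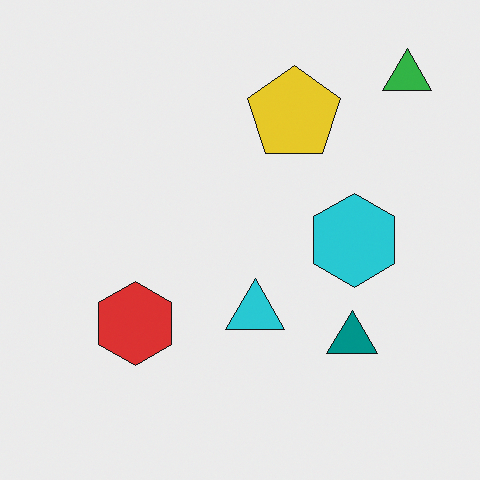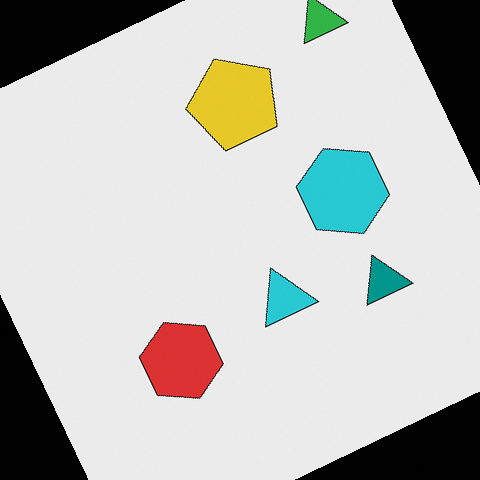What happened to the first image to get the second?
Rotated counter-clockwise by a moderate amount.

Every shape is tilted by the same angle and the image corners show triangular fill wedges — a whole-image rotation by a non-right angle.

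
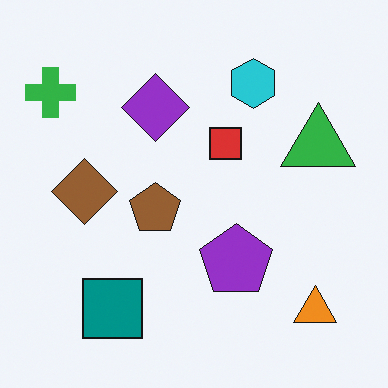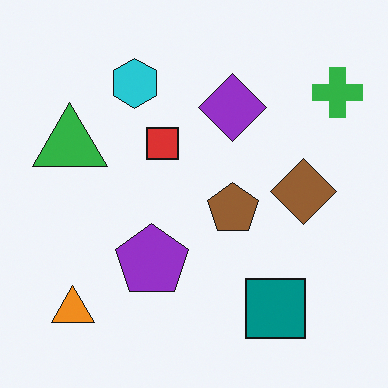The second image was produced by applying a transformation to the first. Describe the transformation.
The second image is the first flipped horizontally (left ↔ right).

The green cross is in the top-left of the first image and the top-right of the second — shapes on opposite sides of the vertical midline have swapped in a mirror flip.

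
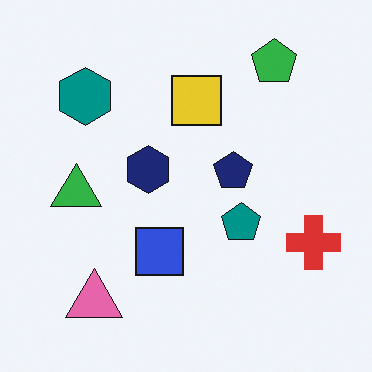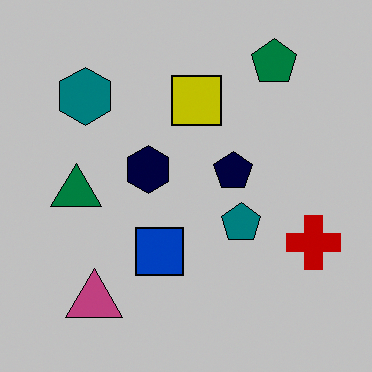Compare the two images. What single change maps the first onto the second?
The second image is the first aggressively posterized.

Each flat color has snapped to a coarser quantized level — most visibly, the near-white background has dropped to a flat grey.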